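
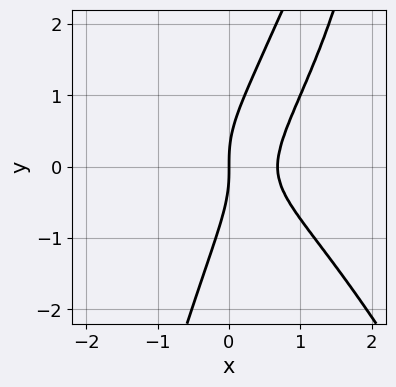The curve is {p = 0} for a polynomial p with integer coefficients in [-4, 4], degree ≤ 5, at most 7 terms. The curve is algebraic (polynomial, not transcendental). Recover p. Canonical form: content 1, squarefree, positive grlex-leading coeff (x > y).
1. deg p = 4. No degree-3 curve has this shape.
2. Checking where it meets the axes: it meets the y-axis at y = 0 (among the integer gridlines); it crosses the x-axis at the gridline x = 0.
3. Solving for integer coefficients yields p as stated.

2*x^4 - 3*x*y^2 + y^3 + 2*x^2 - 2*x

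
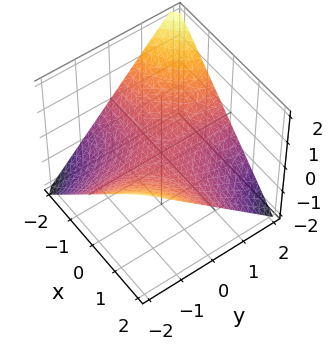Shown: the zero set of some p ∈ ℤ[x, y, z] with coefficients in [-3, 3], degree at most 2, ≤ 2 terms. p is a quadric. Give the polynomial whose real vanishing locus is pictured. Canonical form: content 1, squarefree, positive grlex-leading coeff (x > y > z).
First, the degree is 2 — a saddle surface; a quadric.
Next, checking where it meets the axes: every point of the y-axis in the box is on the surface; it crosses the z-axis at the gridline z = 0; the visible x-axis segment lies entirely on the surface.
Finally, matching integer coefficients to the picture gives p.

x*y + 2*z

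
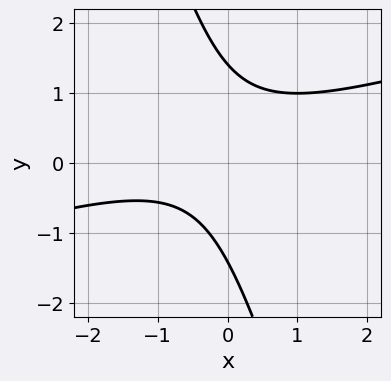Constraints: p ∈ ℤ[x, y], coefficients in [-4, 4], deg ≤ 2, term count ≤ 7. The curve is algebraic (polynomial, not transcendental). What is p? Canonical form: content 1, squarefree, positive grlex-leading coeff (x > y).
1. The degree is 2 — no degree-1 curve has this shape.
2. From the visible intercepts: it misses every integer gridline on the x-axis.
3. The integer polynomial consistent with all of this is the stated p.

x^2 - 3*x*y - y^2 + x + 2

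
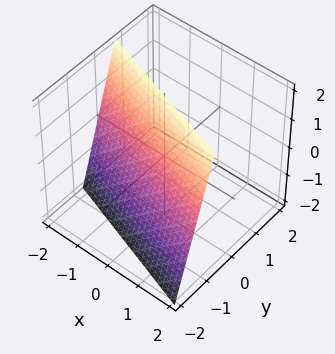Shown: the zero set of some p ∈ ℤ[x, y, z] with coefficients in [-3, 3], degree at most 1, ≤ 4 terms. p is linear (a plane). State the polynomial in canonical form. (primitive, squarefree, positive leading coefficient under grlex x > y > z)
(a) The degree is 1 — the surface is flat (a plane).
(b) From the axis intercepts and sections: it meets the z-axis at z = 2 (among the integer gridlines); one x-axis crossing is at x = -2.
(c) Fitting integer coefficients to these (and the overall shape) gives p.

x + 3*y - z + 2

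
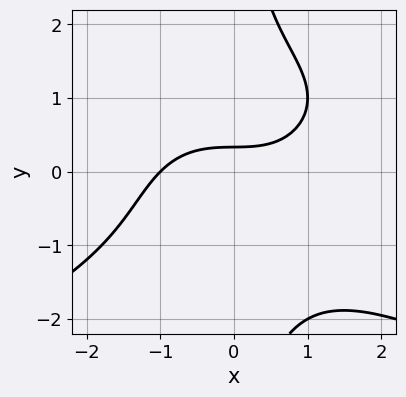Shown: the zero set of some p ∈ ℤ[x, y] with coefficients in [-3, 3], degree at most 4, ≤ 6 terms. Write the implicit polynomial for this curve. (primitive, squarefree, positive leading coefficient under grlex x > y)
(a) deg p = 4. No degree-3 curve has this shape.
(b) Against the integer gridlines: one x-axis crossing is at x = -1.
(c) Solving for integer coefficients yields p as stated.

x*y^3 + x^3 - 3*y + 1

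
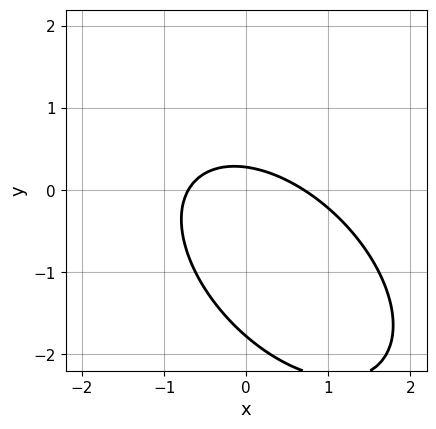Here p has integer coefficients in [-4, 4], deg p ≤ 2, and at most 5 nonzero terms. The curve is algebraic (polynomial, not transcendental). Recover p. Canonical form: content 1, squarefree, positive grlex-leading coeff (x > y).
2*x^2 + 2*x*y + 2*y^2 + 3*y - 1

Degree: the shape is more complex than any degree-1 curve, so deg p = 2.
The integer polynomial consistent with all of this is the stated p.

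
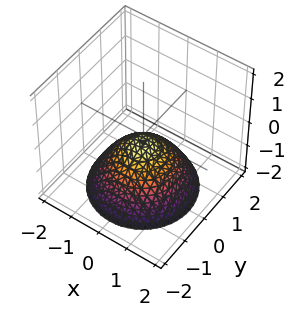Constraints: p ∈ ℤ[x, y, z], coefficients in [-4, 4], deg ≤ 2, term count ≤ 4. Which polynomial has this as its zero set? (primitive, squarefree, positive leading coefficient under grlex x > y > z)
2*x^2 + 2*y^2 + 3*z + 1

(a) The degree is 2 — no degree-1 surface has this shape.
(b) Symmetry: the surface is invariant under rotation about z: p = q(x² + y², z).
(c) Checking where it meets the axes: it misses every integer gridline on the y-axis; it misses every integer gridline on the x-axis; a circular section at z = -2 has radius between 1 and 2.
(d) Fitting integer coefficients to these (and the overall shape) gives p.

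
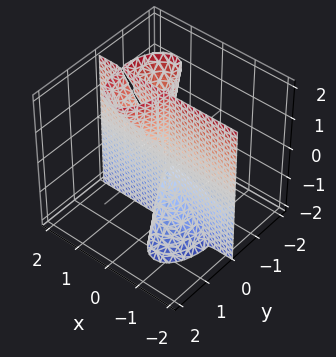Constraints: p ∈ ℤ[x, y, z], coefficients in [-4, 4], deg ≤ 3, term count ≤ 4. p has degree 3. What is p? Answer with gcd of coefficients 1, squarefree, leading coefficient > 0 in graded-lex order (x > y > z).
(a) The picture has 3 separate pieces.
(b) The degree is 3 — the shape is more complex than any degree-2 surface.
(c) From the axis intercepts and sections: every point of the z-axis in the box is on the surface; the visible x-axis segment lies entirely on the surface; it meets the y-axis at y = 0 (among the integer gridlines).
(d) Putting this together gives p.

3*x^2*y - 2*x*y*z + y^3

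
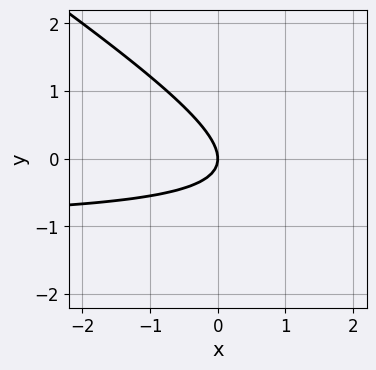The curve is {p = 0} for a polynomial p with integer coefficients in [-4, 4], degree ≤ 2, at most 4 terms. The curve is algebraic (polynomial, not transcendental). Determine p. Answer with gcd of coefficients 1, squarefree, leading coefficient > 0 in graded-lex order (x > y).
First, deg p = 2. A generic line meets the curve in up to 2 points.
Then, from the axis intercepts and sections: it meets the x-axis at x = 0 (among the integer gridlines); it meets the y-axis at y = 0 (among the integer gridlines).
Finally, these observations pin down the coefficients.

2*x*y + 3*y^2 + 2*x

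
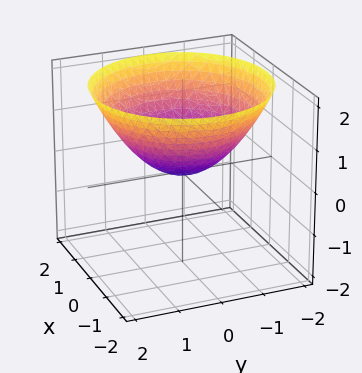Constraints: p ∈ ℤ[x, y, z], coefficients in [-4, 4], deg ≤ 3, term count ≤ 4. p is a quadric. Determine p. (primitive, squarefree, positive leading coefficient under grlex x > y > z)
x^2 + y^2 - 2*z

(a) deg p = 2.
(b) Symmetries: the surface is invariant under rotation about z: p = q(x² + y², z).
(c) From the axis intercepts and sections: it crosses the y-axis at the gridline y = 0; it meets the z-axis at z = 0 (among the integer gridlines); one x-axis crossing is at x = 0; a circular section at z = 1 has radius between 1 and 2.
(d) Solving for integer coefficients yields p as stated.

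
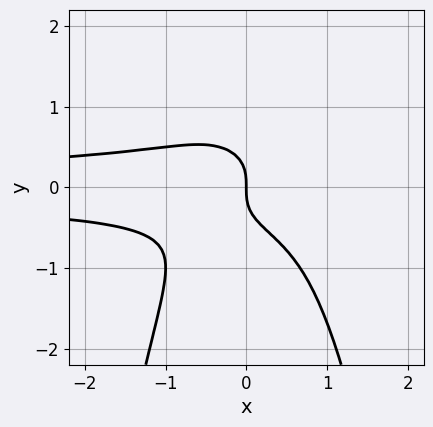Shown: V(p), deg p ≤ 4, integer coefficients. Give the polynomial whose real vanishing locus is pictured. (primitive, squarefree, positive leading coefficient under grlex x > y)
3*x^2*y^2 + 2*y^3 + x

The degree is 4 — the shape is more complex than any degree-3 curve.
Checking where it meets the axes: it crosses the x-axis at the gridline x = 0; it crosses the y-axis at the gridline y = 0.
Matching integer coefficients to the picture gives p.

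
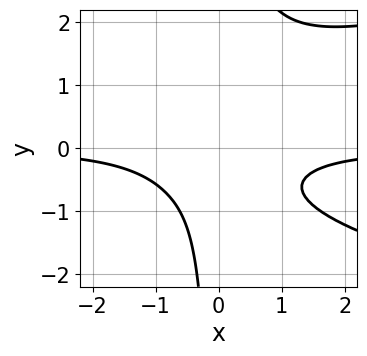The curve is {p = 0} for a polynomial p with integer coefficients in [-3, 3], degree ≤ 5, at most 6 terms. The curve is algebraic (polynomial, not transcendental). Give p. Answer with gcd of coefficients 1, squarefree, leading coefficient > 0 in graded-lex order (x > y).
First, the degree is 4 — the shape is more complex than any degree-3 curve.
Then, against the integer gridlines: the curve avoids every integer x-axis point in the box; no y-intercept at any integer in the box.
Finally, solving for integer coefficients yields p as stated.

x*y^3 - x^2*y - y^2 - y - 1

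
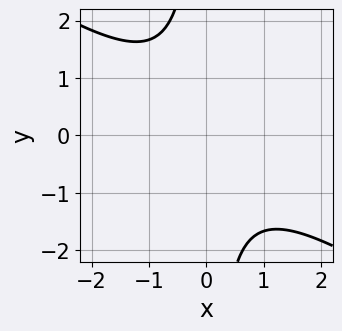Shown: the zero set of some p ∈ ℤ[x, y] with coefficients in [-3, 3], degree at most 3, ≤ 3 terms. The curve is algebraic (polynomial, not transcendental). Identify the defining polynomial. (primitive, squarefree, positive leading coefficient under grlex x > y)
(a) The degree is 2 — the shape is more complex than any degree-1 curve.
(b) From the axis intercepts and sections: the curve avoids every integer y-axis point in the box; it misses every integer gridline on the x-axis.
(c) Assembling these constraints gives the stated polynomial.

2*x^2 + 3*x*y + 3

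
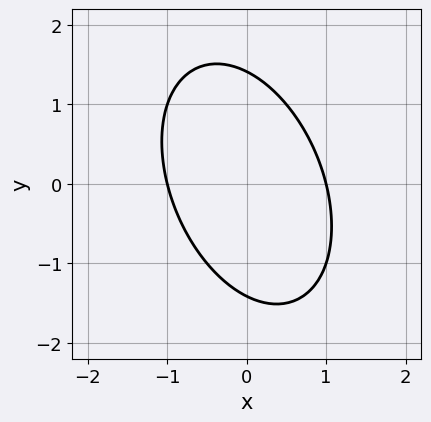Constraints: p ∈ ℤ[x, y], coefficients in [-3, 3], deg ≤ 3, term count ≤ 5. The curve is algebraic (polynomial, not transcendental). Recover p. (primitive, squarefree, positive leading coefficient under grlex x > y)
deg p = 2. A generic line meets the curve in up to 2 points.
Observable constraints: among the integer gridlines, it crosses the x-axis at x ∈ {-1, 1}.
Fitting integer coefficients to these (and the overall shape) gives p.

2*x^2 + x*y + y^2 - 2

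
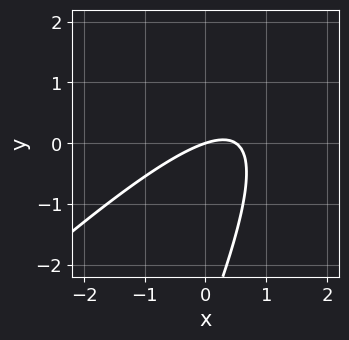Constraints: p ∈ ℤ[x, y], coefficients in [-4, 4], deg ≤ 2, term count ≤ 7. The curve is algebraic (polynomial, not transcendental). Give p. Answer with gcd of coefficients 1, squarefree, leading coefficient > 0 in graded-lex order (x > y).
2*x^2 - 3*x*y + y^2 - x + 3*y

First, deg p = 2. The shape is more complex than any degree-1 curve.
Next, checking where it meets the axes: it meets the y-axis at y = 0 (among the integer gridlines); it crosses the x-axis at the gridline x = 0.
Finally, assembling these constraints gives the stated polynomial.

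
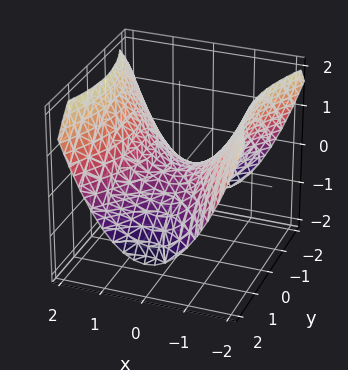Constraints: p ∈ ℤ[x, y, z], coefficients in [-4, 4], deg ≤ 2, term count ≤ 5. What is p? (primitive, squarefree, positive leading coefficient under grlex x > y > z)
2*x^2 - y^2 - 3*z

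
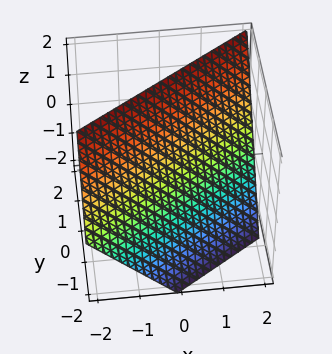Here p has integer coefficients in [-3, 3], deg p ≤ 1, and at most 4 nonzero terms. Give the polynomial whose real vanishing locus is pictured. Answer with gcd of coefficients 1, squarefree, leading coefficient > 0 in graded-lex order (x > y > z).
1. deg p = 1.
2. Checking where it meets the axes: one x-axis crossing is at x = 1; it crosses the z-axis at the gridline z = 1.
3. Together with the visible shape, these determine p as stated.

2*x - 3*y + 2*z - 2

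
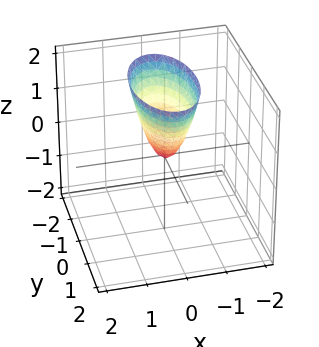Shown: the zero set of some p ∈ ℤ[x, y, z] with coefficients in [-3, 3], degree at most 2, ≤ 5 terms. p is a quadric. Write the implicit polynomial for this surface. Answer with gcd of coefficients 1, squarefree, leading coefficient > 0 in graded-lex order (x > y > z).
3*x^2 + y^2 - z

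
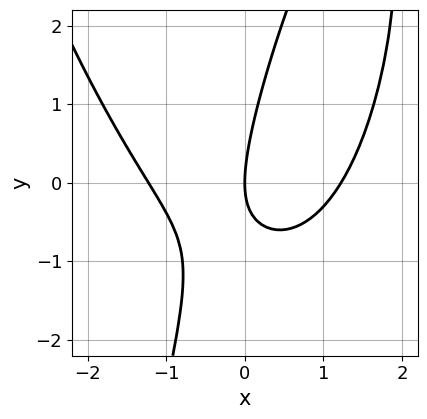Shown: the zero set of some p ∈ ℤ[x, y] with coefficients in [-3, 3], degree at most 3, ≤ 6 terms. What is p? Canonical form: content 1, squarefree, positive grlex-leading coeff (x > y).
2*x^3 - 3*x*y + y^2 - 3*x

(a) The degree is 3 — no degree-2 curve has this shape.
(b) From the visible intercepts: it meets the x-axis at x = 0 (among the integer gridlines); it meets the y-axis at y = 0 (among the integer gridlines).
(c) Putting this together gives p.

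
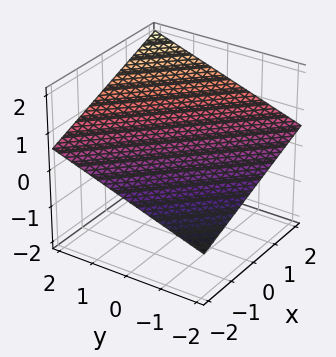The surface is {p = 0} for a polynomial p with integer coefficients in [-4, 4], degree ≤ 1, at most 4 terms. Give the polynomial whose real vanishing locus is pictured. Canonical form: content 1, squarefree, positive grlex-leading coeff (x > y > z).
First, deg p = 1. Every cross-section is a straight line — this is a plane.
Next, observable constraints: it crosses the x-axis at the gridline x = -2; one y-axis crossing is at y = -2.
Finally, matching integer coefficients to the picture gives p.

x + y - 3*z + 2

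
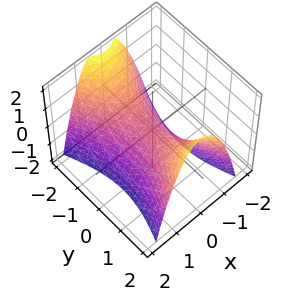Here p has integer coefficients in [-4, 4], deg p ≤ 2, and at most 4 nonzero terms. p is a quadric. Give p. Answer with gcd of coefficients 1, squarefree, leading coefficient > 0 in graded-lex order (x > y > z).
3*x^2 - y^2 + 2*z

First, the degree is 2 — a hyperbolic paraboloid; a quadric.
Next, symmetries: the x ↦ −x reflection is a symmetry, so x appears only in even powers; it's symmetric under y → −y, forcing even powers of y.
Then, against the integer gridlines: one z-axis crossing is at z = 0; one x-axis crossing is at x = 0; it crosses the y-axis at the gridline y = 0.
Finally, matching integer coefficients to the picture gives p.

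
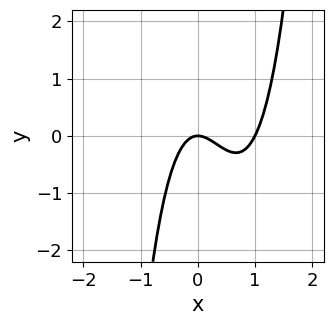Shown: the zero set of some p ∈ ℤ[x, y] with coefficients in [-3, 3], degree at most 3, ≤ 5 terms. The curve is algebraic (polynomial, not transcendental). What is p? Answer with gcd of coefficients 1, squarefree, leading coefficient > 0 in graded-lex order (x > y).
2*x^3 - 2*x^2 - y

(a) deg p = 3.
(b) Against the integer gridlines: among the integer gridlines, it crosses the x-axis at x ∈ {0, 1}; it meets the y-axis at y = 0 (among the integer gridlines).
(c) Solving for integer coefficients yields p as stated.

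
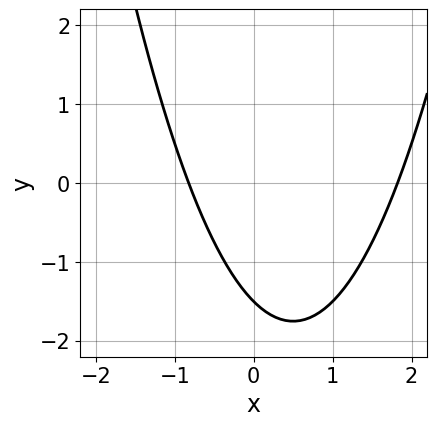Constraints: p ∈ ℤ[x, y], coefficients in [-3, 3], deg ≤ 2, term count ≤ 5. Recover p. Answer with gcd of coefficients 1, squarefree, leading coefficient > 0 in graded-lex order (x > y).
2*x^2 - 2*x - 2*y - 3

First, the degree is 2 — a generic line meets the curve in up to 2 points.
Finally, matching integer coefficients to the picture gives p.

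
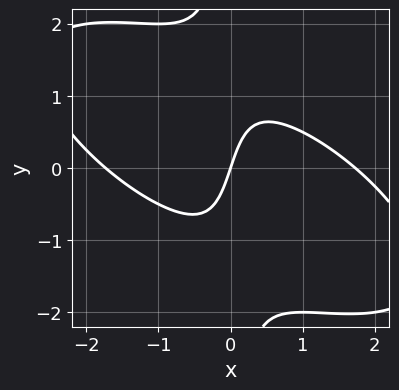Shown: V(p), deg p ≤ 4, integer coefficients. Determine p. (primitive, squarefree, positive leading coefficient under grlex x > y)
x^3 + 2*x^2*y + 2*x*y^2 - 3*x + y

Degree: no degree-2 curve has this shape, so deg p = 3.
Checking where it meets the axes: it crosses the x-axis at the gridline x = 0; it crosses the y-axis at the gridline y = 0.
Solving for integer coefficients yields p as stated.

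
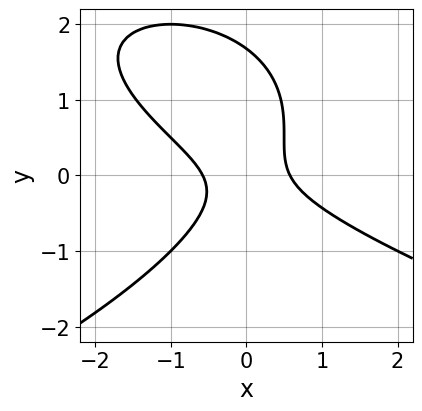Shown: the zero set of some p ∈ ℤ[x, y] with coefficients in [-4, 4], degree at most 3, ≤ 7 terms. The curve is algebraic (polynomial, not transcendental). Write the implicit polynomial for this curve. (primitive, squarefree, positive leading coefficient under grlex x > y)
2*y^3 + 3*x^2 + 3*x*y - 3*y^2 - 1

(a) The degree is 3 — no degree-2 curve has this shape.
(b) The integer polynomial consistent with all of this is the stated p.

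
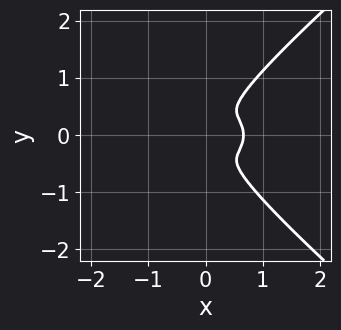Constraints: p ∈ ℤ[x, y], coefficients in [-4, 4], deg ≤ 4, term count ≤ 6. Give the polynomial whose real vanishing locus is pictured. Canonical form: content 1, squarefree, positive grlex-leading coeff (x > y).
2*x^2*y^2 - 3*y^4 + 3*x^3 + x*y^2 - 2*x^2

First, the degree is 4 — no degree-3 curve has this shape.
Then, symmetries: the y ↦ −y reflection is a symmetry, so y appears only in even powers.
Finally, assembling these constraints gives the stated polynomial.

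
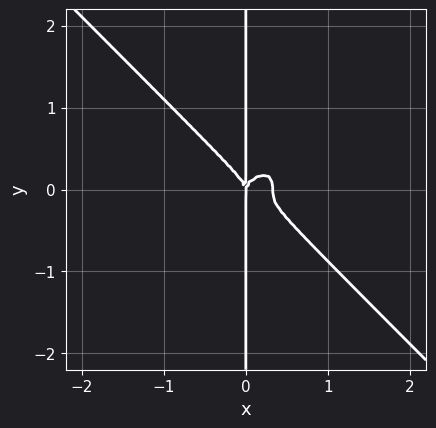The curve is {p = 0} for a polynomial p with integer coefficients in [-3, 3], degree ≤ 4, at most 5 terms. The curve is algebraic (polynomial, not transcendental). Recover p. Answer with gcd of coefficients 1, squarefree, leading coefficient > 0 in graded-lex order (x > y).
3*x^4 + 3*x*y^3 - x^3

First, the degree is 4 — no degree-3 curve has this shape.
Next, observable constraints: every point of the y-axis in the box is on the curve; it crosses the x-axis at the gridline x = 0.
Finally, putting this together gives p.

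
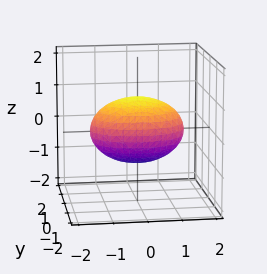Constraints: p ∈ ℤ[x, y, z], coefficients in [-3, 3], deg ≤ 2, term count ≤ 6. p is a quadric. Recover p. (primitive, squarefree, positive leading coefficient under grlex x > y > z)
1. deg p = 2. A closed, bounded, convex surface; a quadric.
2. Symmetries: mirror symmetry z ↦ −z ⇒ only even powers of z; mirror symmetry x ↦ −x ⇒ only even powers of x; the y ↦ −y reflection is a symmetry, so y appears only in even powers.
3. Reading off the gridlines: the z-axis gridline crossings are at z ∈ {-1, 1}; among the integer gridlines, it crosses the y-axis at y ∈ {-1, 1}.
4. Putting this together gives p.

x^2 + 2*y^2 + 2*z^2 - 2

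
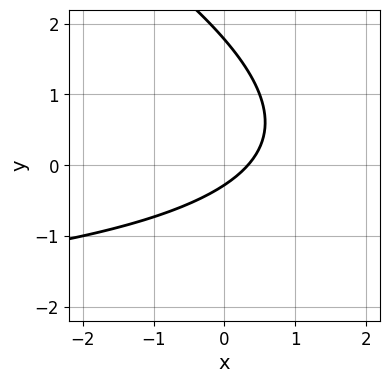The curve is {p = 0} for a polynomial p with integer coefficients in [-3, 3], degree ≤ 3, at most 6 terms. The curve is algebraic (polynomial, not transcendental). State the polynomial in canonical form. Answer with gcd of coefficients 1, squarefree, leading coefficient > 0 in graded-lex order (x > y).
x*y + 2*y^2 + 3*x - 3*y - 1

1. deg p = 2. The shape is more complex than any degree-1 curve.
2. Putting this together gives p.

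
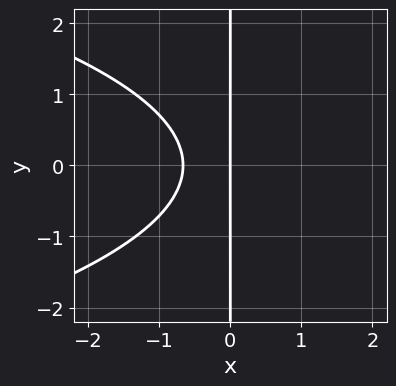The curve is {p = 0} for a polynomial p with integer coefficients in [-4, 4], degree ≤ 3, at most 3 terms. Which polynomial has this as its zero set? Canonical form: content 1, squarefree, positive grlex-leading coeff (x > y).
(a) deg p = 3. The shape is more complex than any degree-2 curve.
(b) Symmetries: it's symmetric under y → −y, forcing even powers of y.
(c) From the visible intercepts: it meets the x-axis at x = 0 (among the integer gridlines); every point of the y-axis in the box is on the curve.
(d) Assembling these constraints gives the stated polynomial.

2*x*y^2 + 3*x^2 + 2*x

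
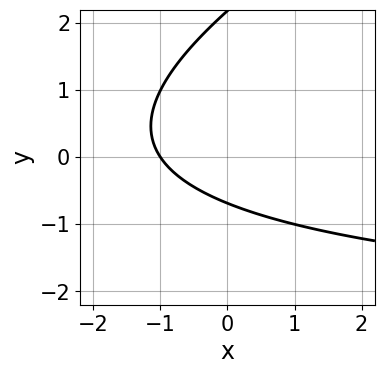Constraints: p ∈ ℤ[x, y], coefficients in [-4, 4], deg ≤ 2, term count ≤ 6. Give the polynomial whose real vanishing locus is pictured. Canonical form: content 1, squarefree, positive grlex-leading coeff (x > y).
x*y - 2*y^2 + 3*x + 3*y + 3

Degree: no degree-1 curve has this shape, so deg p = 2.
Checking where it meets the axes: one x-axis crossing is at x = -1.
Solving for integer coefficients yields p as stated.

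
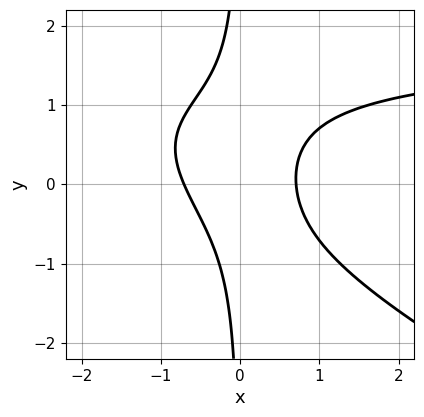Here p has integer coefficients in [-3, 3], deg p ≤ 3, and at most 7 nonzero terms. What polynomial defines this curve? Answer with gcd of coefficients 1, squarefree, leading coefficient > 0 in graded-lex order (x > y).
First, degree: no degree-2 curve has this shape, so deg p = 3.
Then, checking where it meets the axes: no y-intercept at any integer in the box.
Finally, together with the visible shape, these determine p as stated.

x^2*y + 2*x*y^2 - 2*x^2 - x*y + 1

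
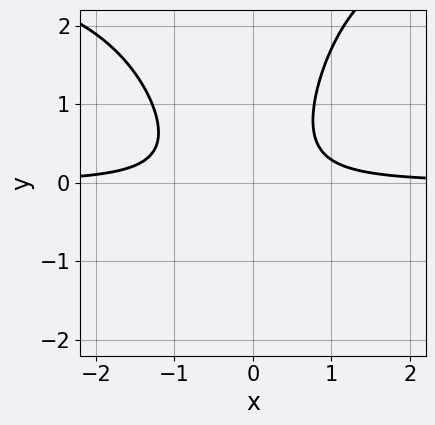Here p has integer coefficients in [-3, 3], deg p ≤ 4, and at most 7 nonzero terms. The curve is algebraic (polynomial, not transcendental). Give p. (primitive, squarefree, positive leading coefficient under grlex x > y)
(a) deg p = 4.
(b) Reading off the gridlines: it misses every integer gridline on the x-axis; it misses every integer gridline on the y-axis.
(c) These observations pin down the coefficients.

x^2*y^2 - 3*x^2*y - x*y + y^2 + 1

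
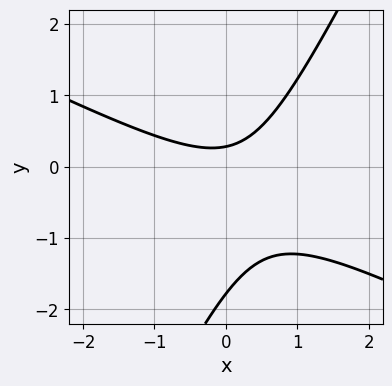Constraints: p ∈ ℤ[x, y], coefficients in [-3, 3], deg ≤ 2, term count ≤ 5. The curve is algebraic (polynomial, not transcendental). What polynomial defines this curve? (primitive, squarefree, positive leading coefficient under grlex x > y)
2*x^2 + 3*x*y - 2*y^2 - 3*y + 1

1. The degree is 2 — a generic line meets the curve in up to 2 points.
2. From the visible intercepts: it misses every integer gridline on the x-axis.
3. Together with the visible shape, these determine p as stated.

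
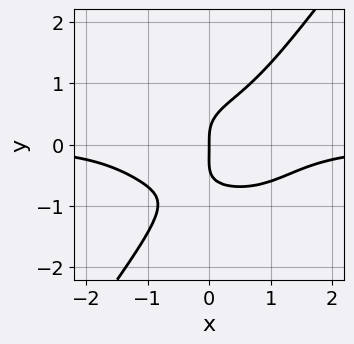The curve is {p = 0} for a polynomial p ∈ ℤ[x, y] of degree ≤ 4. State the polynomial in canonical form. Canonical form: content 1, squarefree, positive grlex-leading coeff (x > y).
2*x^3*y + 3*x*y^3 - 3*y^4 - y^3 + 2*x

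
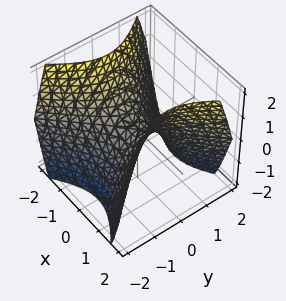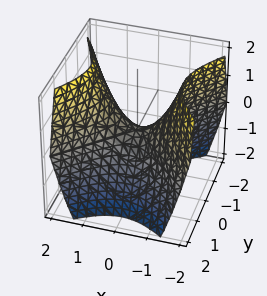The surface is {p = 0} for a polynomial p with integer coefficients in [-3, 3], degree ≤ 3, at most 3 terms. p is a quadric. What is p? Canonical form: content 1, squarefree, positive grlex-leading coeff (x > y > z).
1. Degree: a hyperbolic paraboloid; a quadric, so deg p = 2.
2. Symmetries: mirror symmetry y ↦ −y ⇒ only even powers of y; it's symmetric under x → −x, forcing even powers of x.
3. Against the integer gridlines: one y-axis crossing is at y = 0; it crosses the x-axis at the gridline x = 0; it meets the z-axis at z = 0 (among the integer gridlines).
4. Fitting integer coefficients to these (and the overall shape) gives p.

x^2 - y^2 - z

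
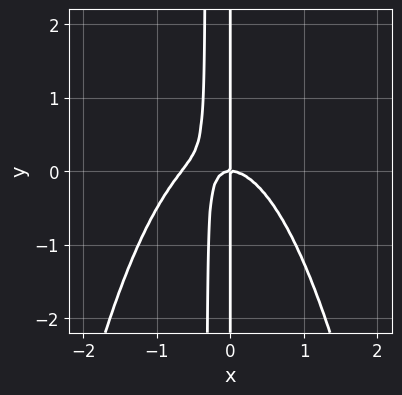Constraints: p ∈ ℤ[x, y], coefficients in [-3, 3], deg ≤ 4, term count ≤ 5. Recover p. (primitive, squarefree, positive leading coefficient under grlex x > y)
3*x^4 + 2*x^3 + 3*x^2*y + x*y

(a) Degree: a generic line meets the curve in up to 4 points, so deg p = 4.
(b) Against the integer gridlines: it meets the x-axis at x = 0 (among the integer gridlines); every point of the y-axis in the box is on the curve.
(c) Fitting integer coefficients to these (and the overall shape) gives p.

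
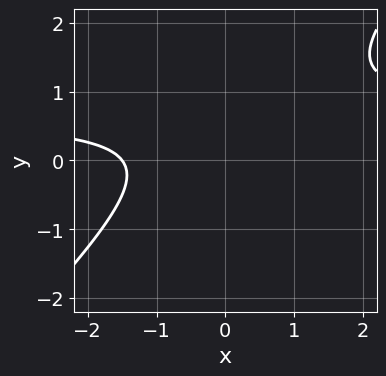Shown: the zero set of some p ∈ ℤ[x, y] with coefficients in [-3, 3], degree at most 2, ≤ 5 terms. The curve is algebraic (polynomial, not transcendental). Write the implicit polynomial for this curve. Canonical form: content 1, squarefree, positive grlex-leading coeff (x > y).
First, deg p = 2. No degree-1 curve has this shape.
Next, from the axis intercepts and sections: the curve avoids every integer y-axis point in the box.
Finally, the integer polynomial consistent with all of this is the stated p.

3*x*y - 3*y^2 - 2*x + 3*y - 3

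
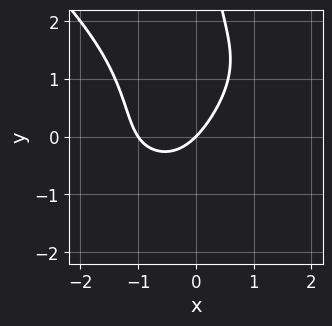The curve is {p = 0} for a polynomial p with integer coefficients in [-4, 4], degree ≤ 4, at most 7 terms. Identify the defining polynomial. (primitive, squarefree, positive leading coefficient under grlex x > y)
x^3*y - x*y^3 - 3*x^2 - 3*x + 3*y

deg p = 4. A generic line meets the curve in up to 4 points.
Checking where it meets the axes: one y-axis crossing is at y = 0; the x-axis gridline crossings are at x ∈ {-1, 0}.
Together with the visible shape, these determine p as stated.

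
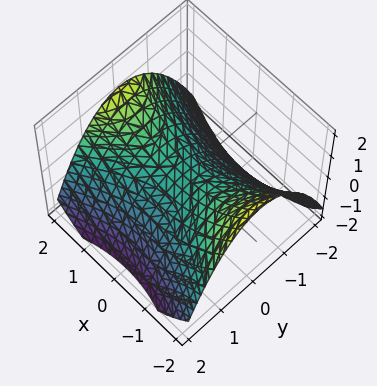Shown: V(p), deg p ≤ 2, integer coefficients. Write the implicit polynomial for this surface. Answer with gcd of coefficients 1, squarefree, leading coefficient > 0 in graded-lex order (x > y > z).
(a) The degree is 2 — a saddle surface; a quadric.
(b) Symmetries: it's symmetric under x → −x, forcing even powers of x; it's symmetric under y → −y, forcing even powers of y.
(c) Observable constraints: one y-axis crossing is at y = 0; it meets the x-axis at x = 0 (among the integer gridlines).
(d) Solving for integer coefficients yields p as stated.

x^2 - 2*y^2 - 3*z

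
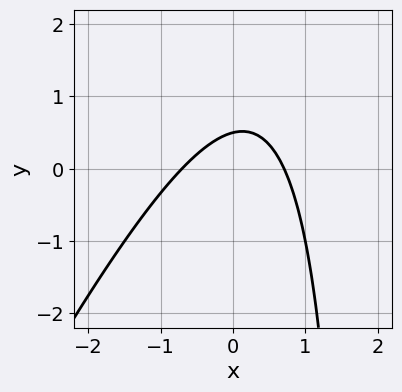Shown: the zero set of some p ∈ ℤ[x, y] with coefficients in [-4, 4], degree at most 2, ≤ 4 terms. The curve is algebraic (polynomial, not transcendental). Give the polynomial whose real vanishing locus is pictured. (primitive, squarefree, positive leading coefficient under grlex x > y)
1. Degree: a generic line meets the curve in up to 2 points, so deg p = 2.
2. Solving for integer coefficients yields p as stated.

2*x^2 - x*y + 2*y - 1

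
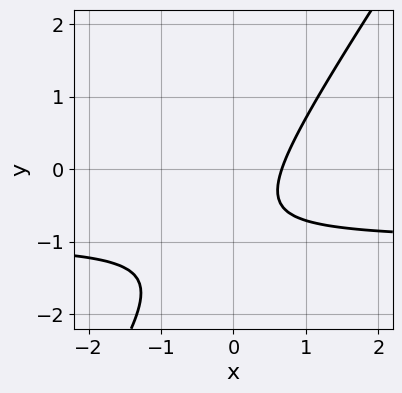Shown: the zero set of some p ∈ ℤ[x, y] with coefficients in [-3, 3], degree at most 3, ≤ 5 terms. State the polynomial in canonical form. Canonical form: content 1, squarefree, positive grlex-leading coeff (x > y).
3*x*y - 2*y^2 + 3*x - 3*y - 2

(a) deg p = 2. A generic line meets the curve in up to 2 points.
(b) Observable constraints: no y-intercept at any integer in the box.
(c) Together with the visible shape, these determine p as stated.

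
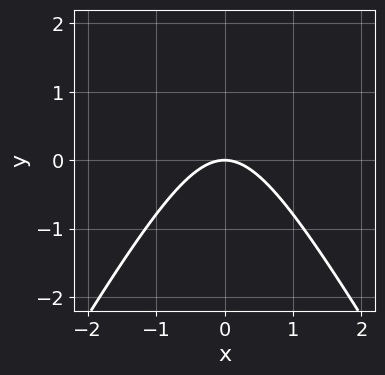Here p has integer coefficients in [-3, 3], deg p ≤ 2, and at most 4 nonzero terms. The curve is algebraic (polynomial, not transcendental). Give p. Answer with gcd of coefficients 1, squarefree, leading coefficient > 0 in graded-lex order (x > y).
3*x^2 - y^2 + 3*y

deg p = 2.
Symmetries: it's symmetric under x → −x, forcing even powers of x.
From the axis intercepts and sections: it meets the x-axis at x = 0 (among the integer gridlines); one y-axis crossing is at y = 0.
These observations pin down the coefficients.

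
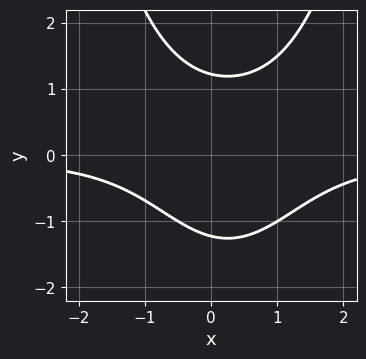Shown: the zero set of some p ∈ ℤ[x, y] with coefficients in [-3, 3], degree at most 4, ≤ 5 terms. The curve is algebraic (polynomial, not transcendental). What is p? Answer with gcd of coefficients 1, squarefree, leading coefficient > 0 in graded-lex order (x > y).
First, the degree is 3 — a generic line meets the curve in up to 3 points.
Then, observable constraints: the curve avoids every integer x-axis point in the box.
Finally, these observations pin down the coefficients.

2*x^2*y - x*y - 2*y^2 + 3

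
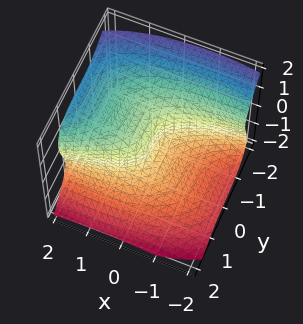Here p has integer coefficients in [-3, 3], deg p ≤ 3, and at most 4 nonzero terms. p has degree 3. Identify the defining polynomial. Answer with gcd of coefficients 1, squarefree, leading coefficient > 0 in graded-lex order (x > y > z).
(a) The degree is 3 — the shape is more complex than any degree-2 surface.
(b) Checking where it meets the axes: one x-axis crossing is at x = 0; one z-axis crossing is at z = 0.
(c) These observations pin down the coefficients.

x^2*z - 3*y^3 - 3*z^3 + 3*x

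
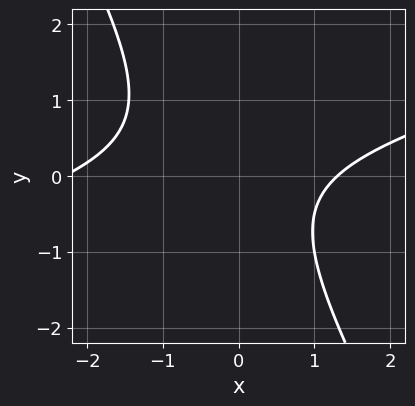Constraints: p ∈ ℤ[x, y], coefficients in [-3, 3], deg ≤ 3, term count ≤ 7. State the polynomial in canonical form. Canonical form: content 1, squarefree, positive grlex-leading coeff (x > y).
First, degree: no degree-1 curve has this shape, so deg p = 2.
Then, from the axis intercepts and sections: it misses every integer gridline on the y-axis.
Finally, assembling these constraints gives the stated polynomial.

x^2 - 3*x*y - 2*y^2 + x - 3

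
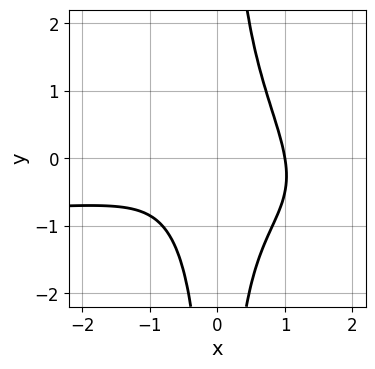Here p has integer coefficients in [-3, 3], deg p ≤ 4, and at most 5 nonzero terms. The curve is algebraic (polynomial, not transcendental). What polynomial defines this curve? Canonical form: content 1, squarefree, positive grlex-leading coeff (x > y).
1. The degree is 4 — a generic line meets the curve in up to 4 points.
2. From the visible intercepts: no y-intercept at any integer in the box; it meets the x-axis at x = 1 (among the integer gridlines).
3. Fitting integer coefficients to these (and the overall shape) gives p.

2*x^3*y + 2*x^2*y^2 + 2*x^3 - x^2*y - 2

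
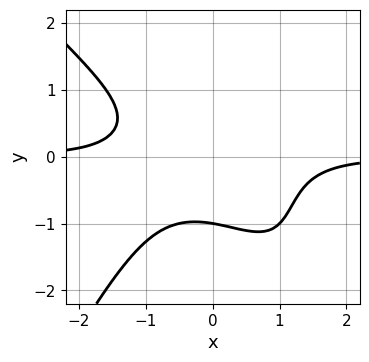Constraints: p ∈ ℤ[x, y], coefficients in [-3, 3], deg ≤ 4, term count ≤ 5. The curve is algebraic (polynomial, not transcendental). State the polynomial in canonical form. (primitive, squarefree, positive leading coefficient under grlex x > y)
2*x^3*y + x^2*y^2 - x*y^3 + 2*y^3 + 2

First, the degree is 4 — the shape is more complex than any degree-3 curve.
Next, from the visible intercepts: it meets the y-axis at y = -1 (among the integer gridlines); it misses every integer gridline on the x-axis.
Finally, the integer polynomial consistent with all of this is the stated p.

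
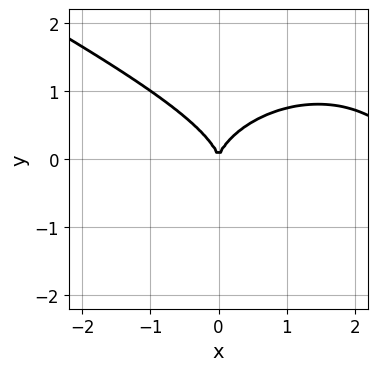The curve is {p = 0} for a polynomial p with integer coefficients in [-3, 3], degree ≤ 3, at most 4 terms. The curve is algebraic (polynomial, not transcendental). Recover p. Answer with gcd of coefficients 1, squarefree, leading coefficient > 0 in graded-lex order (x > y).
x^3 + x^2*y + 3*y^3 - 3*x^2

deg p = 3.
From the visible intercepts: one y-axis crossing is at y = 0; it meets the x-axis at x = 0 (among the integer gridlines).
Together with the visible shape, these determine p as stated.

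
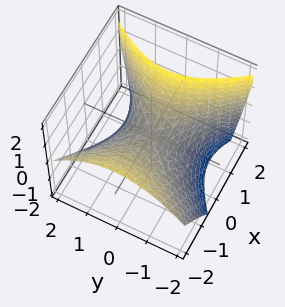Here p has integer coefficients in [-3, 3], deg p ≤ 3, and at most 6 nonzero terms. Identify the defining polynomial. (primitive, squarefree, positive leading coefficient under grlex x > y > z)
2*x^2 + 2*x*z - 2*y^2 - 3*z

1. deg p = 2. A generic line meets the surface in up to 2 points.
2. From the axis intercepts and sections: it crosses the z-axis at the gridline z = 0; it meets the y-axis at y = 0 (among the integer gridlines); one x-axis crossing is at x = 0.
3. Solving for integer coefficients yields p as stated.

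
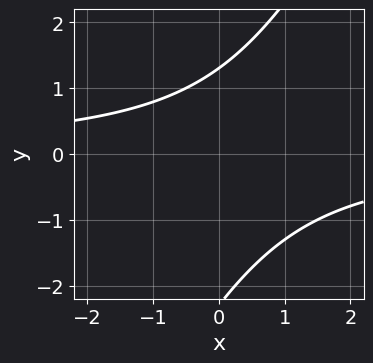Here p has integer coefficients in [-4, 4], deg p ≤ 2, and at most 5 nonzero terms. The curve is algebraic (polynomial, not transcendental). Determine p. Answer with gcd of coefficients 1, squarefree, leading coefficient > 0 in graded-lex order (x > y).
2*x*y - y^2 - y + 3

1. Degree: the shape is more complex than any degree-1 curve, so deg p = 2.
2. From the visible intercepts: the curve avoids every integer x-axis point in the box.
3. Solving for integer coefficients yields p as stated.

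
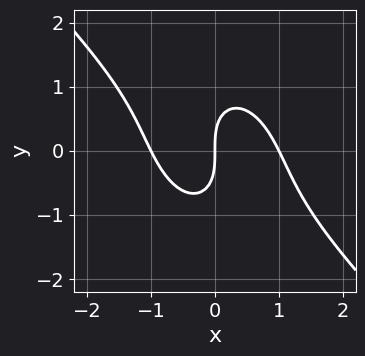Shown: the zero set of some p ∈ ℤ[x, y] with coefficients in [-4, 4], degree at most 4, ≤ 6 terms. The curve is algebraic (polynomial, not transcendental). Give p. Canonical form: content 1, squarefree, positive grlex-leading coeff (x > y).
(a) Degree: no degree-2 curve has this shape, so deg p = 3.
(b) Checking where it meets the axes: it crosses the y-axis at the gridline y = 0; among the integer gridlines, it crosses the x-axis at x ∈ {-1, 0, 1}.
(c) These observations pin down the coefficients.

2*x^3 + 2*x^2*y + x*y^2 + y^3 - 2*x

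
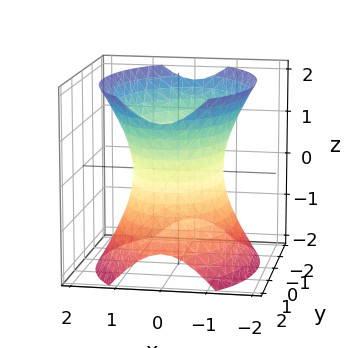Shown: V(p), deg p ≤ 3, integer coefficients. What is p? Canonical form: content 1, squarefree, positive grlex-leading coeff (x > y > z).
First, the degree is 2 — one connected sheet with a waist; a quadric.
Then, symmetries: it's symmetric under y → −y, forcing even powers of y; the x ↦ −x reflection is a symmetry, so x appears only in even powers; the z ↦ −z reflection is a symmetry, so z appears only in even powers.
Next, checking where it meets the axes: the surface avoids every integer z-axis point in the box; among the integer gridlines, it crosses the x-axis at x ∈ {-1, 1}.
Finally, matching integer coefficients to the picture gives p.

2*x^2 + y^2 - z^2 - 2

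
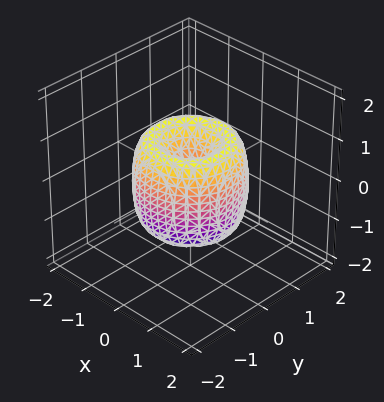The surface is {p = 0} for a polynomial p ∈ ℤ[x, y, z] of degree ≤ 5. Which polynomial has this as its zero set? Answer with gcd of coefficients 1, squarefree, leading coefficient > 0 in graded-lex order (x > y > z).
2*x^4 + 4*x^2*y^2 + 2*y^4 - 3*x^2 - 3*y^2 + z^2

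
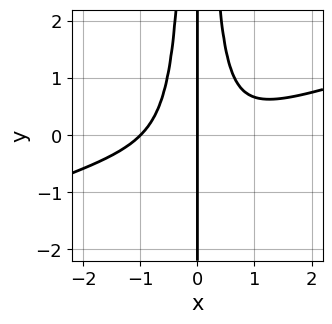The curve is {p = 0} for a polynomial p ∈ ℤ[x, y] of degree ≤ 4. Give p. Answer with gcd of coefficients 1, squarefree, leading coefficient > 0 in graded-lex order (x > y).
x^4 - 3*x^3*y + x

First, degree: a generic line meets the curve in up to 4 points, so deg p = 4.
Then, from the visible intercepts: the visible y-axis segment lies entirely on the curve; the x-axis gridline crossings are at x ∈ {-1, 0}.
Finally, together with the visible shape, these determine p as stated.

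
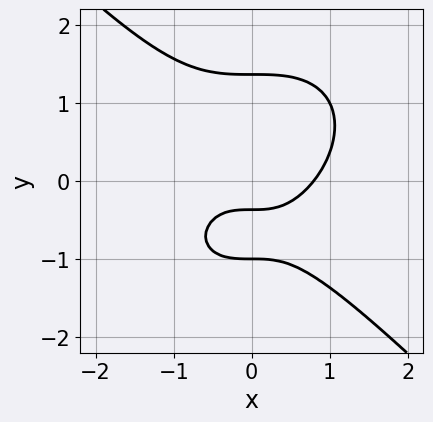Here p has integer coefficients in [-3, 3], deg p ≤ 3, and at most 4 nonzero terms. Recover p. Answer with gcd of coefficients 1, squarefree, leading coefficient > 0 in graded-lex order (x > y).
deg p = 3. No degree-2 curve has this shape.
Checking where it meets the axes: one y-axis crossing is at y = -1.
Solving for integer coefficients yields p as stated.

2*x^3 + 2*y^3 - 3*y - 1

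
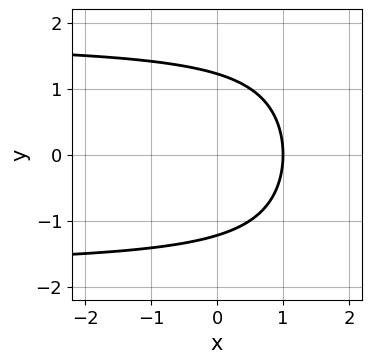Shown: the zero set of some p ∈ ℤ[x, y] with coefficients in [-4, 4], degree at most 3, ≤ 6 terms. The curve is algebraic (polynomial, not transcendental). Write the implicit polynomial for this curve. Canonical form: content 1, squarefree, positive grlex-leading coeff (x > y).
x*y^2 - 2*y^2 - 3*x + 3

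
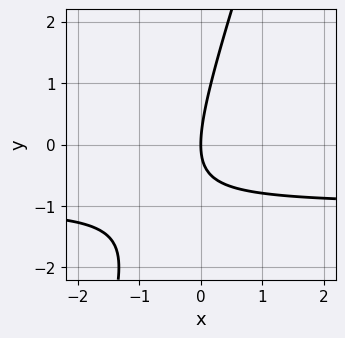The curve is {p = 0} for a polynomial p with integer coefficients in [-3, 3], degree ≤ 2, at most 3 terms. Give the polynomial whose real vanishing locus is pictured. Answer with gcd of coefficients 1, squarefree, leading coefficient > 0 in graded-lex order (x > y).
3*x*y - y^2 + 3*x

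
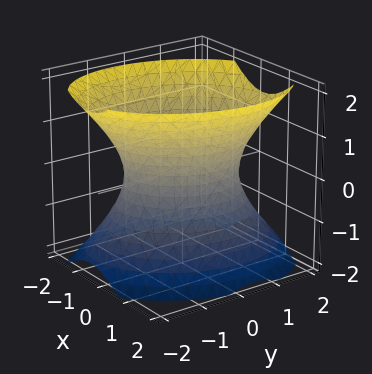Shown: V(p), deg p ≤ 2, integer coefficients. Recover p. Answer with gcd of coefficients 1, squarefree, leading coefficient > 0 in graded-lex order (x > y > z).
3*x^2 - x*y + 2*y^2 - 2*z^2 - 3

First, deg p = 2. A generic line meets the surface in up to 2 points.
Then, observable constraints: the surface avoids every integer z-axis point in the box; among the integer gridlines, it crosses the x-axis at x ∈ {-1, 1}.
Finally, putting this together gives p.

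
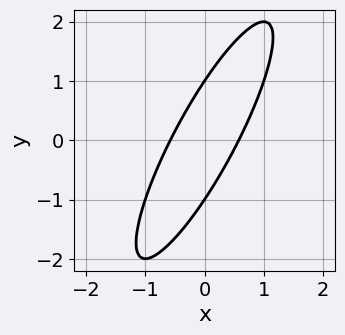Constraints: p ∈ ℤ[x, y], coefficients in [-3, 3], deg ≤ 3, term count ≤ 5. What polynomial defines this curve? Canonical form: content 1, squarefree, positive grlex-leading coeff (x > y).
3*x^2 - 3*x*y + y^2 - 1

(a) deg p = 2. No degree-1 curve has this shape.
(b) Observable constraints: the y-axis gridline crossings are at y ∈ {-1, 1}.
(c) The integer polynomial consistent with all of this is the stated p.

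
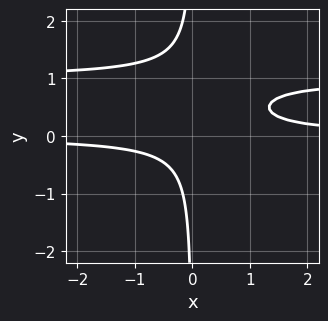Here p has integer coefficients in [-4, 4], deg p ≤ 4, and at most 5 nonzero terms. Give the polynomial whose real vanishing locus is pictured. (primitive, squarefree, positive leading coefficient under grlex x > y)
(a) Degree: a generic line meets the curve in up to 3 points, so deg p = 3.
(b) From the visible intercepts: the curve avoids every integer y-axis point in the box; the curve avoids every integer x-axis point in the box.
(c) Together with the visible shape, these determine p as stated.

3*x*y^2 - 3*x*y + 1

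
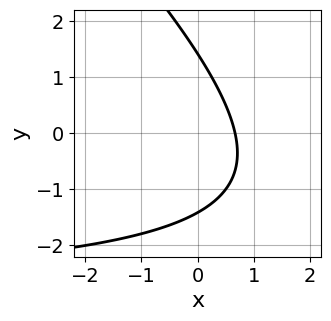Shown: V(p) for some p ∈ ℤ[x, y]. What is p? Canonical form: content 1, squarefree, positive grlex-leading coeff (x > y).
x*y + y^2 + 3*x - 2

The degree is 2 — a generic line meets the curve in up to 2 points.
The integer polynomial consistent with all of this is the stated p.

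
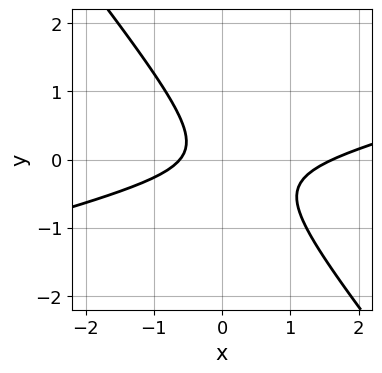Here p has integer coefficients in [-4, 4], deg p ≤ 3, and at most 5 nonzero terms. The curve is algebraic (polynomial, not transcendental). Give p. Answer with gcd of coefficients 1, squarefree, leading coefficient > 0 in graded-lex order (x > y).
(a) Degree: the shape is more complex than any degree-1 curve, so deg p = 2.
(b) Observable constraints: the curve avoids every integer y-axis point in the box.
(c) Fitting integer coefficients to these (and the overall shape) gives p.

x^2 - 3*x*y - 3*y^2 - x - 1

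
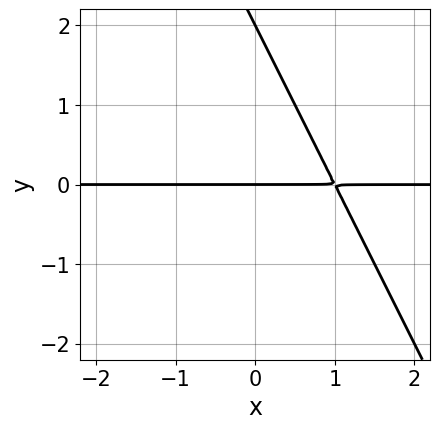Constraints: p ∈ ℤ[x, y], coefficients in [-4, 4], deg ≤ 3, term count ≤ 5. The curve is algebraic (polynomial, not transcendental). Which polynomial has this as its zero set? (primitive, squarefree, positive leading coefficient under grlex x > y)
deg p = 2. The shape is more complex than any degree-1 curve.
Against the integer gridlines: the y-axis gridline crossings are at y ∈ {0, 2}; every point of the x-axis in the box is on the curve.
Solving for integer coefficients yields p as stated.

2*x*y + y^2 - 2*y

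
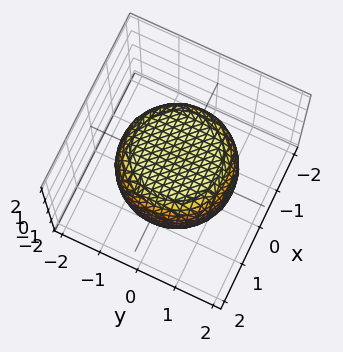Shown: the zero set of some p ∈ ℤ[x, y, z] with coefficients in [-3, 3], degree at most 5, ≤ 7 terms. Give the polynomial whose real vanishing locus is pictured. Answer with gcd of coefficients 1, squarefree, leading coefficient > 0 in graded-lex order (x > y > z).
x^4 + 2*x^2*y^2 + y^4 - x^2 - y^2 + 2*z^2 - 2

First, degree: a generic line meets the surface in up to 4 points, so deg p = 4.
Then, by symmetry, the z-axis is an axis of rotation, so x and y enter only as x² + y².
Next, reading off the gridlines: a circular section at z = 0 has radius between 1 and 2; the z-axis gridline crossings are at z ∈ {-1, 1}.
Finally, matching integer coefficients to the picture gives p.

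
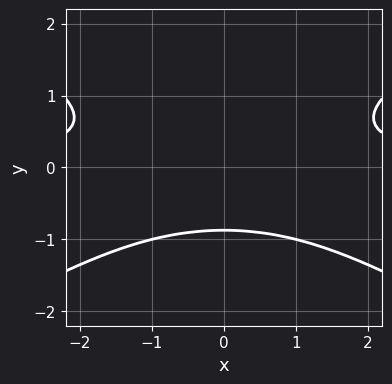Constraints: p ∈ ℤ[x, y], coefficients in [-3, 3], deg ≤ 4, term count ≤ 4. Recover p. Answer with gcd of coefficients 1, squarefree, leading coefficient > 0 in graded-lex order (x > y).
x^2*y - 3*y^3 - 2

The degree is 3 — a generic line meets the curve in up to 3 points.
Symmetries: it's symmetric under x → −x, forcing even powers of x.
From the visible intercepts: it misses every integer gridline on the x-axis.
These observations pin down the coefficients.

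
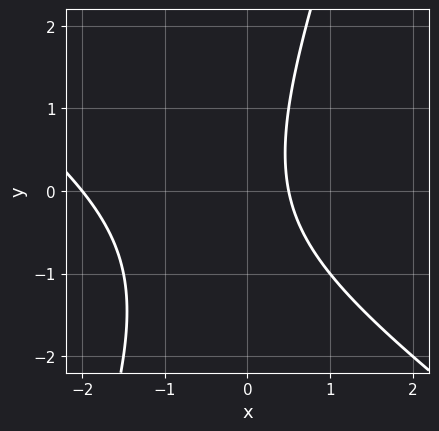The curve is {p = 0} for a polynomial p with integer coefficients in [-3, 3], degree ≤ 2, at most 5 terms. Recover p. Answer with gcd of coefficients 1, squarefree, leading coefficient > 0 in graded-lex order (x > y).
2*x^2 + 2*x*y - y^2 + 3*x - 2

First, degree: no degree-1 curve has this shape, so deg p = 2.
Then, from the axis intercepts and sections: it meets the x-axis at x = -2 (among the integer gridlines); the curve avoids every integer y-axis point in the box.
Finally, together with the visible shape, these determine p as stated.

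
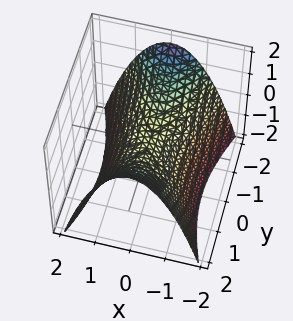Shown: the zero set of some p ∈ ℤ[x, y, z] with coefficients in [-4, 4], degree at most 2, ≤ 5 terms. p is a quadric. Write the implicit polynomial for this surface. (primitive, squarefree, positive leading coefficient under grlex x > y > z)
3*x^2 - y^2 + 3*z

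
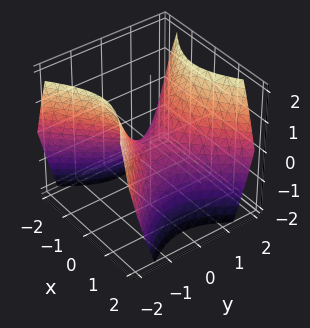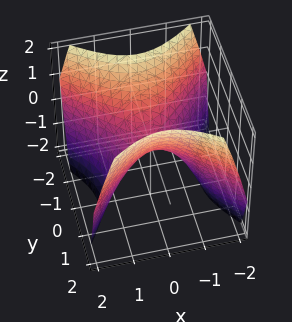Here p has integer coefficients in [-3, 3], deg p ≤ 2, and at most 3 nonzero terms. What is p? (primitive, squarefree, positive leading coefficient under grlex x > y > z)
First, the degree is 2 — a hyperbolic paraboloid; a quadric.
Then, symmetries: mirror symmetry y ↦ −y ⇒ only even powers of y; it's symmetric under x → −x, forcing even powers of x.
Then, checking where it meets the axes: it meets the x-axis at x = 0 (among the integer gridlines); one y-axis crossing is at y = 0; it crosses the z-axis at the gridline z = 0.
Finally, matching integer coefficients to the picture gives p.

x^2 - y^2 + z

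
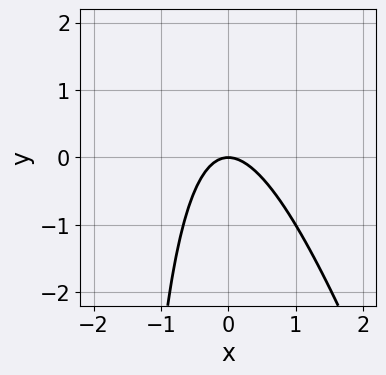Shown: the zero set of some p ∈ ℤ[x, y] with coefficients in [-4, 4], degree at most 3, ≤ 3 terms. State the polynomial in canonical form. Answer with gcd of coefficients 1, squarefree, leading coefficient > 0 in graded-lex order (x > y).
1. The degree is 2 — the shape is more complex than any degree-1 curve.
2. Reading off the gridlines: one y-axis crossing is at y = 0; it meets the x-axis at x = 0 (among the integer gridlines).
3. Matching integer coefficients to the picture gives p.

3*x^2 + x*y + 2*y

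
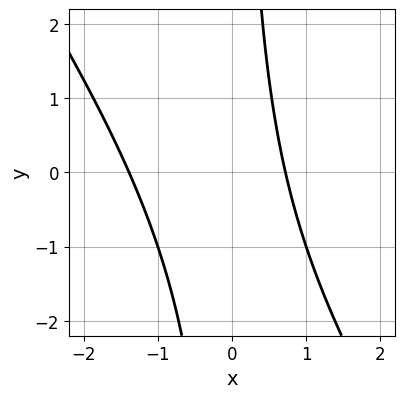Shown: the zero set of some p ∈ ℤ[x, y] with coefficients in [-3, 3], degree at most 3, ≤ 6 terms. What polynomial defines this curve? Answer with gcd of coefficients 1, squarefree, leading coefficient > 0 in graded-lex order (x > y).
(a) The degree is 2 — no degree-1 curve has this shape.
(b) Observable constraints: the curve avoids every integer y-axis point in the box.
(c) Matching integer coefficients to the picture gives p.

3*x^2 + 2*x*y + 2*x - 3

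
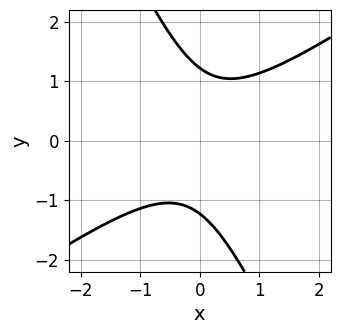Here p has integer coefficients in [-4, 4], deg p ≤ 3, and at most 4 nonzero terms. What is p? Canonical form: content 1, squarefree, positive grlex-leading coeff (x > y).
3*x^2 - 3*x*y - 2*y^2 + 3

deg p = 2. No degree-1 curve has this shape.
Checking where it meets the axes: it misses every integer gridline on the x-axis.
The integer polynomial consistent with all of this is the stated p.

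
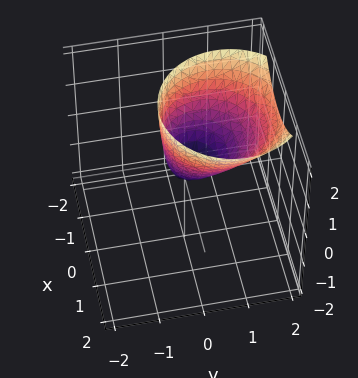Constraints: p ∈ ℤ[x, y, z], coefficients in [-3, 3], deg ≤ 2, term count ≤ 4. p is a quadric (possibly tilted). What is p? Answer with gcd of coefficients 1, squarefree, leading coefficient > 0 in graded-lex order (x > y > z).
(a) Degree: the shape is more complex than any degree-1 surface, so deg p = 2.
(b) From the axis intercepts and sections: it meets the y-axis at y = 0 (among the integer gridlines); it meets the x-axis at x = 0 (among the integer gridlines).
(c) Matching integer coefficients to the picture gives p.

3*x^2 + 3*y^2 - 3*y*z - 2*z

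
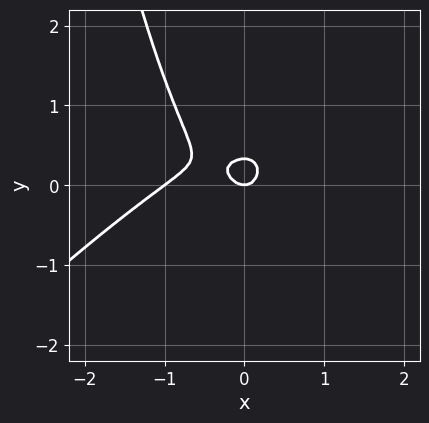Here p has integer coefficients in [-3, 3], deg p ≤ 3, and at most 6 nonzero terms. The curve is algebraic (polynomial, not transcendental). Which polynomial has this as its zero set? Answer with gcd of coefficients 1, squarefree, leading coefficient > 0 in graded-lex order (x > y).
First, the degree is 3 — the shape is more complex than any degree-2 curve.
Then, from the axis intercepts and sections: among the integer gridlines, it crosses the x-axis at x ∈ {-1, 0}; it meets the y-axis at y = 0 (among the integer gridlines).
Finally, putting this together gives p.

3*x^3 - 3*x^2*y + 3*x^2 + 3*y^2 - y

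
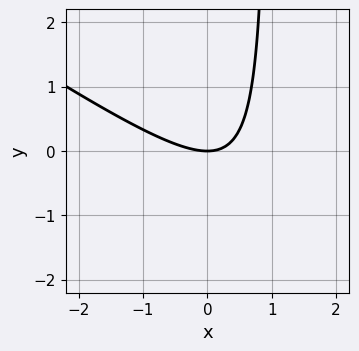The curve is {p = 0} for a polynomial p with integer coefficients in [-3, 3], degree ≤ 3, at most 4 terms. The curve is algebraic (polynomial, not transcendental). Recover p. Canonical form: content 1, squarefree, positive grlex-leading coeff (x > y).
(a) deg p = 2. No degree-1 curve has this shape.
(b) Checking where it meets the axes: it meets the x-axis at x = 0 (among the integer gridlines); one y-axis crossing is at y = 0.
(c) Fitting integer coefficients to these (and the overall shape) gives p.

2*x^2 + 3*x*y - 3*y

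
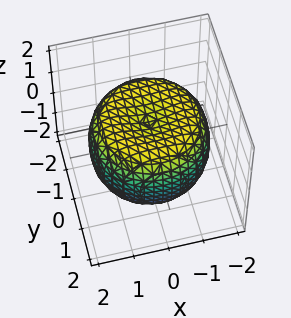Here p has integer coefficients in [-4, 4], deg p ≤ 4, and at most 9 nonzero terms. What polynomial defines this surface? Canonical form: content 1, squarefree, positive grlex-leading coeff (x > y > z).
x^4 + 2*x^2*y^2 + y^4 - 2*x^2 - 2*y^2 + 2*z^2 - 2

1. deg p = 4. A generic line meets the surface in up to 4 points.
2. Symmetry: the z-axis is an axis of rotation, so x and y enter only as x² + y².
3. From the visible intercepts: a circular section at z = 1 has radius between 1 and 2; the z-axis gridline crossings are at z ∈ {-1, 1}.
4. Fitting integer coefficients to these (and the overall shape) gives p.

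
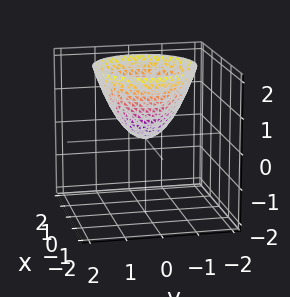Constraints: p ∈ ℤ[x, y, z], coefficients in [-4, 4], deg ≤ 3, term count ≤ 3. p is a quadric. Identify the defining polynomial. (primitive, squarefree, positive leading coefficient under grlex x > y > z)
x^2 + y^2 - z

Degree: a paraboloid; a quadric, so deg p = 2.
Symmetries: rotational symmetry about the z-axis ⇒ p depends on x, y only through x² + y².
Observable constraints: a circular section at z = 1 has radius exactly 1; it crosses the y-axis at the gridline y = 0.
Fitting integer coefficients to these (and the overall shape) gives p.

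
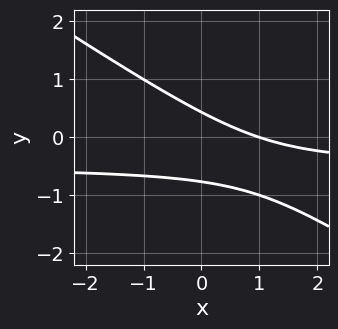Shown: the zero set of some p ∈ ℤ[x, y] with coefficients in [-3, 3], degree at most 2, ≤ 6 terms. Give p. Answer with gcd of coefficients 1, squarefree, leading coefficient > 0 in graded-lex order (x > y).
1. deg p = 2.
2. Reading off the gridlines: it meets the x-axis at x = 1 (among the integer gridlines).
3. Putting this together gives p.

2*x*y + 3*y^2 + x + y - 1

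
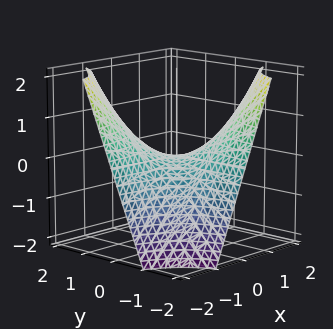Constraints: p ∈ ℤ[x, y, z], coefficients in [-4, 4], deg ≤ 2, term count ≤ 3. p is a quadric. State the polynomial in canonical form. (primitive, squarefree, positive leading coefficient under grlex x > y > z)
1. Degree: a saddle surface; a quadric, so deg p = 2.
2. Checking where it meets the axes: it meets the z-axis at z = 0 (among the integer gridlines); the visible y-axis segment lies entirely on the surface; the visible x-axis segment lies entirely on the surface.
3. Assembling these constraints gives the stated polynomial.

x*y + z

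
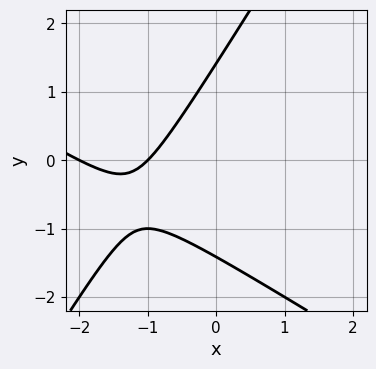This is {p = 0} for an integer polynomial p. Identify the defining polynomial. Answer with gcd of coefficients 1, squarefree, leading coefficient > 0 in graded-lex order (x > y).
x^2 + x*y - y^2 + 3*x + 2

First, degree: the shape is more complex than any degree-1 curve, so deg p = 2.
Then, reading off the gridlines: the x-axis gridline crossings are at x ∈ {-2, -1}.
Finally, the integer polynomial consistent with all of this is the stated p.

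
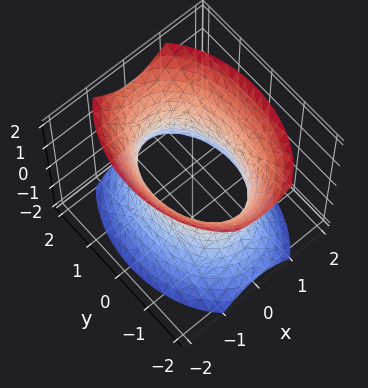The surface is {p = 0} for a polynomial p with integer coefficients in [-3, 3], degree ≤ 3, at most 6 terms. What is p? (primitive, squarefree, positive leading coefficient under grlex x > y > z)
(a) deg p = 2.
(b) Symmetries: mirror symmetry z ↦ −z ⇒ only even powers of z; the y ↦ −y reflection is a symmetry, so y appears only in even powers; the x ↦ −x reflection is a symmetry, so x appears only in even powers.
(c) From the axis intercepts and sections: the x-axis gridline crossings are at x ∈ {-1, 1}; no z-intercept at any integer in the box.
(d) Putting this together gives p.

2*x^2 + y^2 - z^2 - 2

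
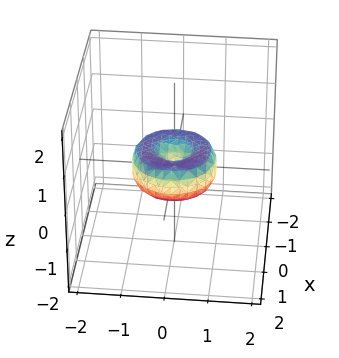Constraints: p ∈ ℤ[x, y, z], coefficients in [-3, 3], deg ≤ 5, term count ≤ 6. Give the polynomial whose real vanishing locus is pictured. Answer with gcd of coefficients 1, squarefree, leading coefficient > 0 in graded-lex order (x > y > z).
x^4 + 2*x^2*y^2 + y^4 - x^2 - y^2 + z^2

(a) Degree: no degree-3 surface has this shape, so deg p = 4.
(b) By symmetry, the surface is invariant under rotation about z: p = q(x² + y², z).
(c) Against the integer gridlines: among the integer gridlines, it crosses the y-axis at y ∈ {-1, 0, 1}; a circular section at z = 0 has radius exactly 1; one z-axis crossing is at z = 0; the x-axis gridline crossings are at x ∈ {-1, 0, 1}.
(d) Assembling these constraints gives the stated polynomial.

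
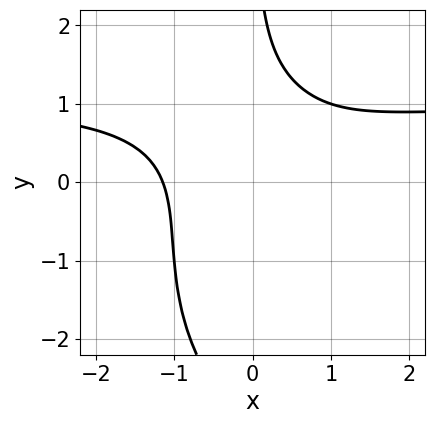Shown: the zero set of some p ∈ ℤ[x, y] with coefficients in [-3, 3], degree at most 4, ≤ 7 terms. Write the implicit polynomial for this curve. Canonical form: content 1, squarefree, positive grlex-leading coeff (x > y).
First, degree: a generic line meets the curve in up to 4 points, so deg p = 4.
Then, checking where it meets the axes: the curve avoids every integer y-axis point in the box.
Finally, matching integer coefficients to the picture gives p.

2*x^3*y + x*y^3 - 2*x^3 + 2*x*y^2 - 3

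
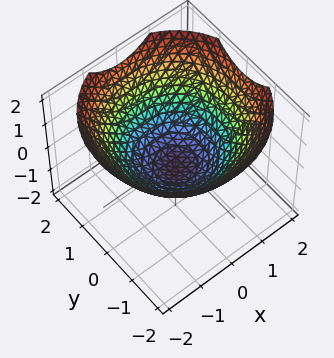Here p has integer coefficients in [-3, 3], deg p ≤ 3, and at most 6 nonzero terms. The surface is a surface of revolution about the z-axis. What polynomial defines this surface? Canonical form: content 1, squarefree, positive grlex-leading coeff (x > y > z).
x^2 + y^2 - 2*z - 1

1. deg p = 2.
2. Symmetries: rotational symmetry about the z-axis ⇒ p depends on x, y only through x² + y².
3. Checking where it meets the axes: a circular section at z = 0 has radius exactly 1; the x-axis gridline crossings are at x ∈ {-1, 1}; among the integer gridlines, it crosses the y-axis at y ∈ {-1, 1}.
4. Solving for integer coefficients yields p as stated.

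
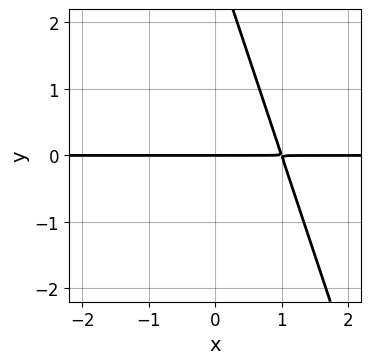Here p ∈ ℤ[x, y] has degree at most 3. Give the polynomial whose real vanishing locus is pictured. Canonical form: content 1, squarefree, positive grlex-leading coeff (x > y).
Degree: no degree-1 curve has this shape, so deg p = 2.
Observable constraints: the visible x-axis segment lies entirely on the curve; it meets the y-axis at y = 0 (among the integer gridlines).
Putting this together gives p.

3*x*y + y^2 - 3*y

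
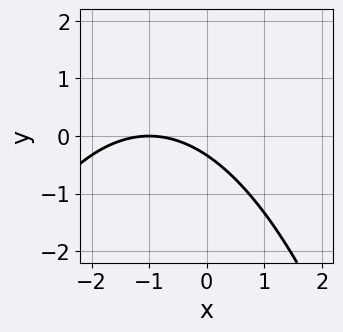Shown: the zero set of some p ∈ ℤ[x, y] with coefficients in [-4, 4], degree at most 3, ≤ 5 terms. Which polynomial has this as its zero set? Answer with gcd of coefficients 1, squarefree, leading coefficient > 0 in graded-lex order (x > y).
x^2 + 2*x + 3*y + 1

Degree: no degree-1 curve has this shape, so deg p = 2.
From the axis intercepts and sections: it crosses the x-axis at the gridline x = -1.
These observations pin down the coefficients.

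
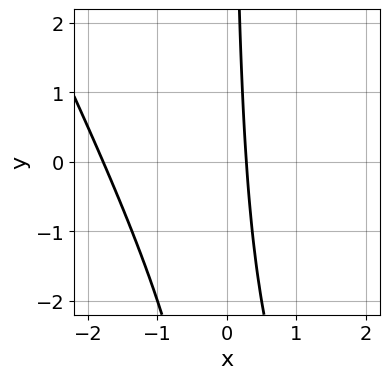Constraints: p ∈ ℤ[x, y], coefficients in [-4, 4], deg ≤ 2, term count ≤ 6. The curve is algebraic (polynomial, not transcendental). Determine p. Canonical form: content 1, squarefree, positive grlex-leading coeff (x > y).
2*x^2 + x*y + 3*x - 1

First, deg p = 2. A generic line meets the curve in up to 2 points.
Next, observable constraints: no y-intercept at any integer in the box.
Finally, matching integer coefficients to the picture gives p.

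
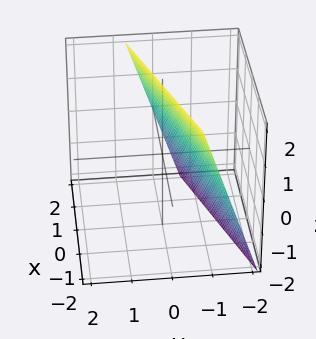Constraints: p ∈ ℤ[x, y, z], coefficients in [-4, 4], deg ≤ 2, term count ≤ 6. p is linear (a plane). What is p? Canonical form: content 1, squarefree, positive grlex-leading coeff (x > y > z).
x - 3*y + z - 2

deg p = 1. The surface is flat (a plane).
Reading off the gridlines: one z-axis crossing is at z = 2; one x-axis crossing is at x = 2.
Putting this together gives p.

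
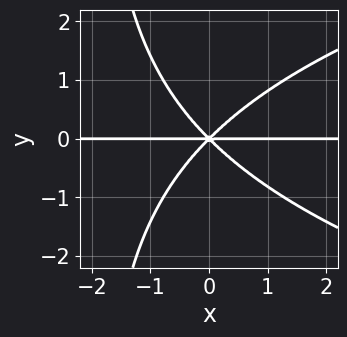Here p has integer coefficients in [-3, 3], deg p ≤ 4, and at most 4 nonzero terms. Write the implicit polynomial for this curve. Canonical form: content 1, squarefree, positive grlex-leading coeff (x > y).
Degree: the shape is more complex than any degree-3 curve, so deg p = 4.
Observable constraints: the visible x-axis segment lies entirely on the curve; it meets the y-axis at y = 0 (among the integer gridlines).
Fitting integer coefficients to these (and the overall shape) gives p.

x*y^3 - 2*x^2*y + 2*y^3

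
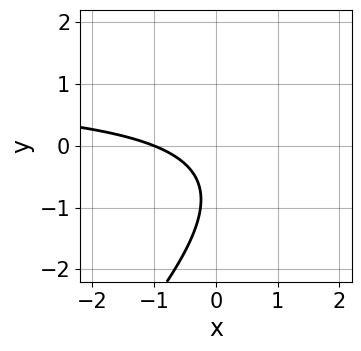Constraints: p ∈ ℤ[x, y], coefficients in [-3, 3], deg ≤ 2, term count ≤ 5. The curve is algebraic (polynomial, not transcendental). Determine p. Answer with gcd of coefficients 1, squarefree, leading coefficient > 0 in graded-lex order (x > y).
2*x*y - 2*y^2 - 2*x - 3*y - 2

The degree is 2 — no degree-1 curve has this shape.
Checking where it meets the axes: it crosses the x-axis at the gridline x = -1; it misses every integer gridline on the y-axis.
Assembling these constraints gives the stated polynomial.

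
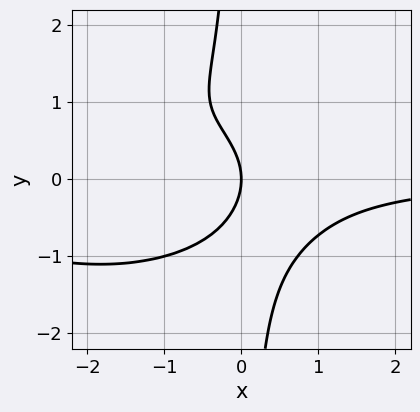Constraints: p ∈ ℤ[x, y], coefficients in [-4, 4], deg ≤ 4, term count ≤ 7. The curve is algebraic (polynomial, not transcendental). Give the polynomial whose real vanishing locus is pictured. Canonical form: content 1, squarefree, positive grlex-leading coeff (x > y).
x^3*y + 3*x*y^3 + 3*x^2*y + 2*y^2 + 3*x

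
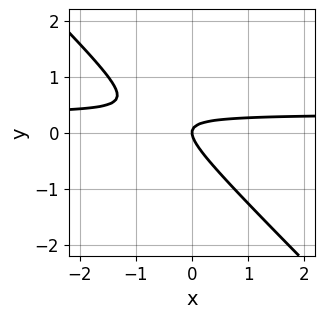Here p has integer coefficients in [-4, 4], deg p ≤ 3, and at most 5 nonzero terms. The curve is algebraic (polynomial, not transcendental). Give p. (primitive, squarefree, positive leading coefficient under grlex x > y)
3*x*y + 3*y^2 - x

1. Degree: no degree-1 curve has this shape, so deg p = 2.
2. From the visible intercepts: one y-axis crossing is at y = 0; it meets the x-axis at x = 0 (among the integer gridlines).
3. Assembling these constraints gives the stated polynomial.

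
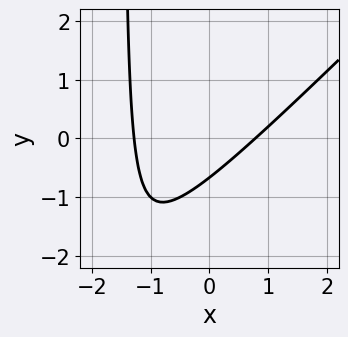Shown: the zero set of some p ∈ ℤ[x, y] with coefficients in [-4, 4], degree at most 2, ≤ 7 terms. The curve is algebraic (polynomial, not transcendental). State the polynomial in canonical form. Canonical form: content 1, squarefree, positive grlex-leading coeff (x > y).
2*x^2 - 2*x*y + x - 3*y - 2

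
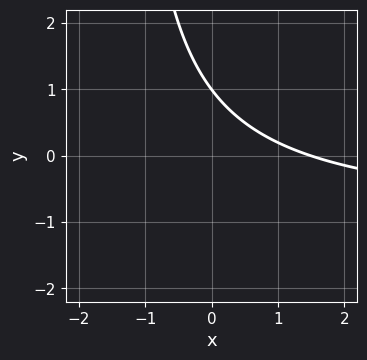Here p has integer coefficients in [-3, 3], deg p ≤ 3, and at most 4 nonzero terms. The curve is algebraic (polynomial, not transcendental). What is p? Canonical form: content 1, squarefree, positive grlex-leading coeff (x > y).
(a) Degree: a generic line meets the curve in up to 2 points, so deg p = 2.
(b) Against the integer gridlines: one y-axis crossing is at y = 1.
(c) Putting this together gives p.

2*x*y + 2*x + 3*y - 3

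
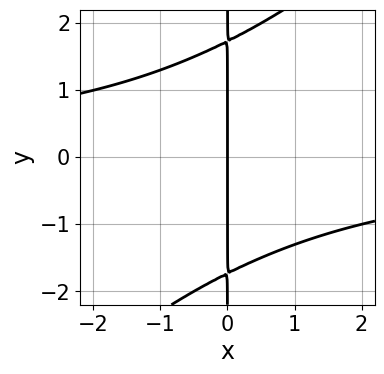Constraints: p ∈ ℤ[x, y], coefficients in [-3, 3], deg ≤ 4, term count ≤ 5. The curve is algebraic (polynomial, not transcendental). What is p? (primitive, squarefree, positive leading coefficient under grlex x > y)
x^2*y - x*y^2 + 3*x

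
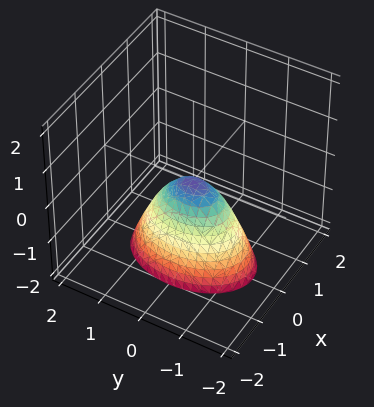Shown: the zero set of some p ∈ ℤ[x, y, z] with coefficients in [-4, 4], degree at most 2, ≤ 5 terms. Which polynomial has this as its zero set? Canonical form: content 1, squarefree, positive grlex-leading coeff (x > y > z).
1. deg p = 2.
2. Symmetries: the x ↦ −x reflection is a symmetry, so x appears only in even powers; it's symmetric under y → −y, forcing even powers of y.
3. Observable constraints: it meets the x-axis at x = 0 (among the integer gridlines); one z-axis crossing is at z = 0; it crosses the y-axis at the gridline y = 0.
4. Putting this together gives p.

2*x^2 + y^2 + z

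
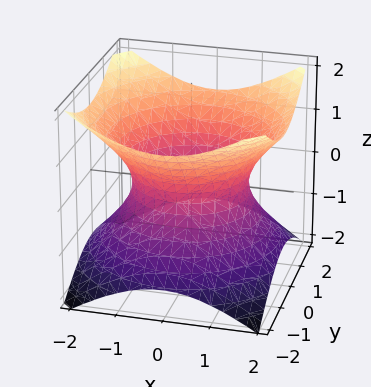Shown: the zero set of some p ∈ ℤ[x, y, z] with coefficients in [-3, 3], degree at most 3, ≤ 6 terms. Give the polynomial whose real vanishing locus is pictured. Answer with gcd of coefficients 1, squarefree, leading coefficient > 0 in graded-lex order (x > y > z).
First, deg p = 2.
Next, symmetries: the z ↦ −z reflection is a symmetry, so z appears only in even powers; rotational symmetry about the z-axis ⇒ p depends on x, y only through x² + y².
Next, from the visible intercepts: a circular section at z = 1 has radius between 1 and 2; the surface avoids every integer z-axis point in the box.
Finally, together with the visible shape, these determine p as stated.

2*x^2 + 2*y^2 - 3*z^2 - 3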